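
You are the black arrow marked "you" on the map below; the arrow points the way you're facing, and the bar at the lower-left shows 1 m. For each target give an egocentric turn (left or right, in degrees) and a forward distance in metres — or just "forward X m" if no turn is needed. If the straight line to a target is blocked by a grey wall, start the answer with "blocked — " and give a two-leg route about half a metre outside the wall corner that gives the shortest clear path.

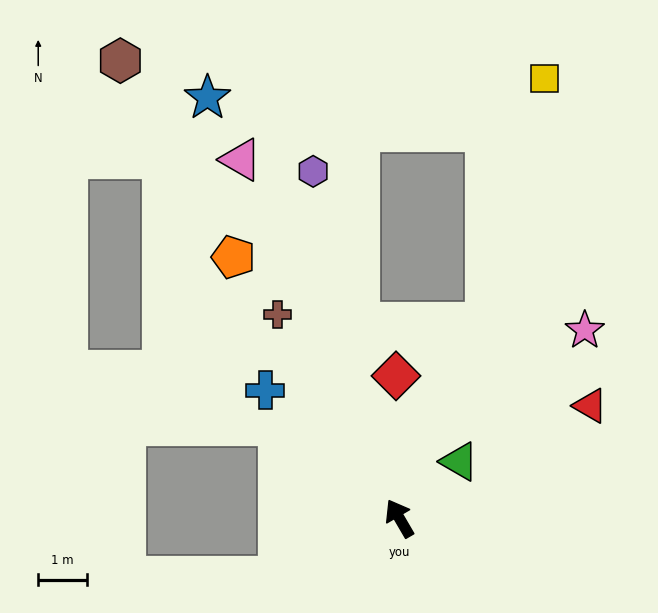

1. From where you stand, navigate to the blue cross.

turn left 16°, forward 3.8 m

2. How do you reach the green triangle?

turn right 77°, forward 1.7 m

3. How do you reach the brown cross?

forward 4.9 m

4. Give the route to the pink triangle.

turn right 6°, forward 8.1 m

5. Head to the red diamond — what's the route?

turn right 29°, forward 3.0 m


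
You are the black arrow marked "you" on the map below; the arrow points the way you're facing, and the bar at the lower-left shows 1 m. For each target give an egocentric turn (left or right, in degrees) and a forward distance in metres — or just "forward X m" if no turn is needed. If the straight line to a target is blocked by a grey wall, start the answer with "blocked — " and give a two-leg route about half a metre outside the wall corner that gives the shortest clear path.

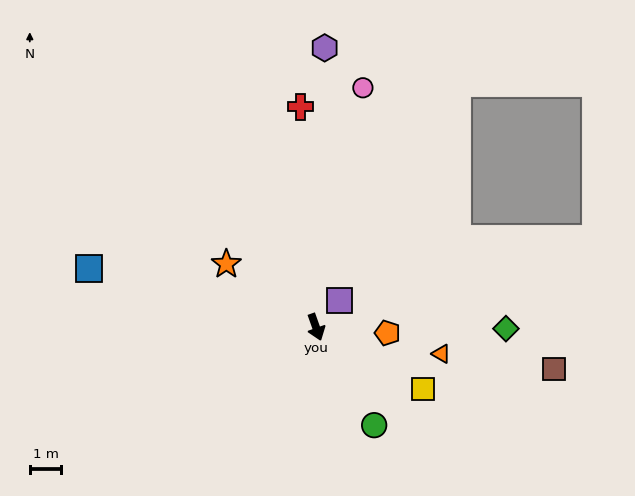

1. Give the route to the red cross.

turn left 165°, forward 7.0 m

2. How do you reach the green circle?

turn left 11°, forward 3.6 m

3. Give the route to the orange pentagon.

turn left 66°, forward 2.3 m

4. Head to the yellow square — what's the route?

turn left 40°, forward 3.9 m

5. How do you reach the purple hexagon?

turn left 159°, forward 8.8 m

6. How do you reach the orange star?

turn right 145°, forward 3.5 m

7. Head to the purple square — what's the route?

turn left 119°, forward 1.1 m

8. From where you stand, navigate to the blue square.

turn right 124°, forward 7.4 m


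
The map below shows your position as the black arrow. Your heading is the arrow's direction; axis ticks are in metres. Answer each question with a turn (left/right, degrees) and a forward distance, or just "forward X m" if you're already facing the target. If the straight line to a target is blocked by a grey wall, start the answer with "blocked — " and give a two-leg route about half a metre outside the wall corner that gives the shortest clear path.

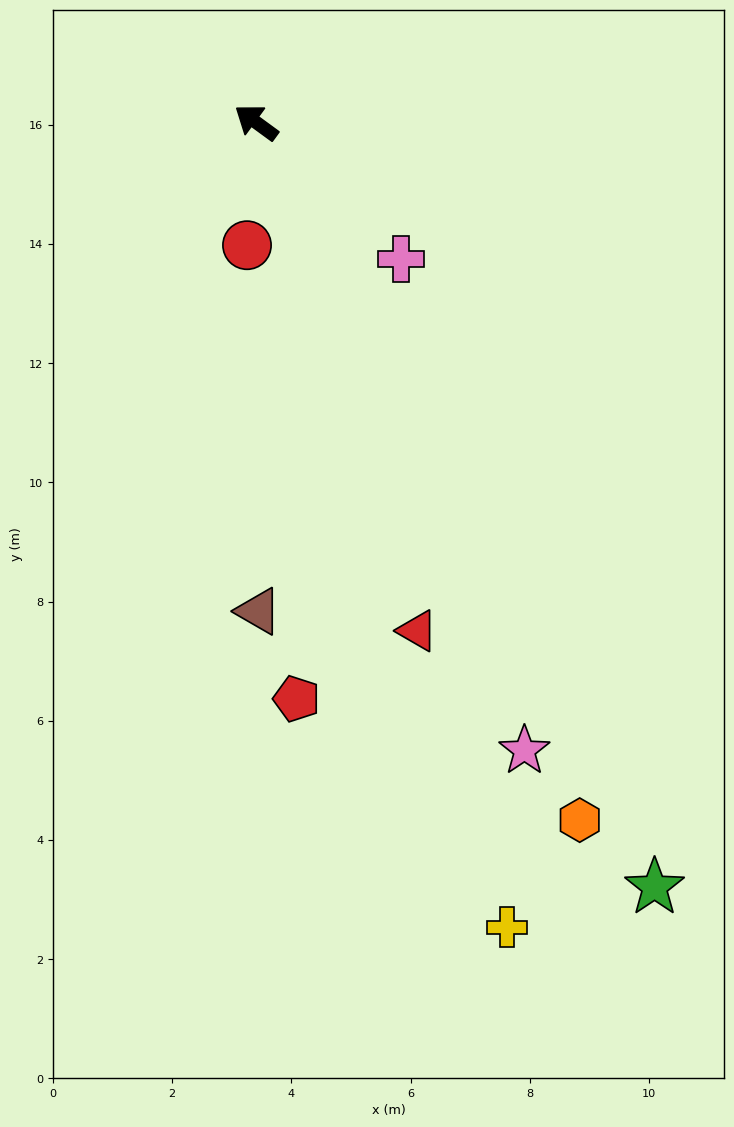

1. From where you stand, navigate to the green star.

turn left 154°, forward 14.5 m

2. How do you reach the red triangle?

turn left 144°, forward 8.9 m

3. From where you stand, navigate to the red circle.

turn left 122°, forward 2.1 m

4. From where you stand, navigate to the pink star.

turn left 149°, forward 11.5 m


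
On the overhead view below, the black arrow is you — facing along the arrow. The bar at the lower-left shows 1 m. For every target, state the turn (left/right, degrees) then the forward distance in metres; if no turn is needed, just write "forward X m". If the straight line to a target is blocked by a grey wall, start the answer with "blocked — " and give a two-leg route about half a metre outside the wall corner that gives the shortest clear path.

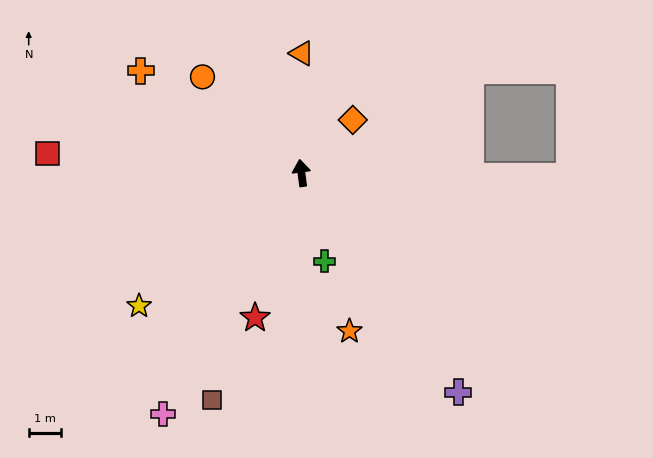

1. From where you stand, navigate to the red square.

turn left 78°, forward 7.8 m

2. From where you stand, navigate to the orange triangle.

turn right 8°, forward 3.7 m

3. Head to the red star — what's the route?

turn left 155°, forward 4.7 m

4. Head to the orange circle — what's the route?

turn left 38°, forward 4.2 m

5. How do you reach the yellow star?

turn left 122°, forward 6.4 m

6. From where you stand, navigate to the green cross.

turn right 173°, forward 2.8 m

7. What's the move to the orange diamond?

turn right 52°, forward 2.3 m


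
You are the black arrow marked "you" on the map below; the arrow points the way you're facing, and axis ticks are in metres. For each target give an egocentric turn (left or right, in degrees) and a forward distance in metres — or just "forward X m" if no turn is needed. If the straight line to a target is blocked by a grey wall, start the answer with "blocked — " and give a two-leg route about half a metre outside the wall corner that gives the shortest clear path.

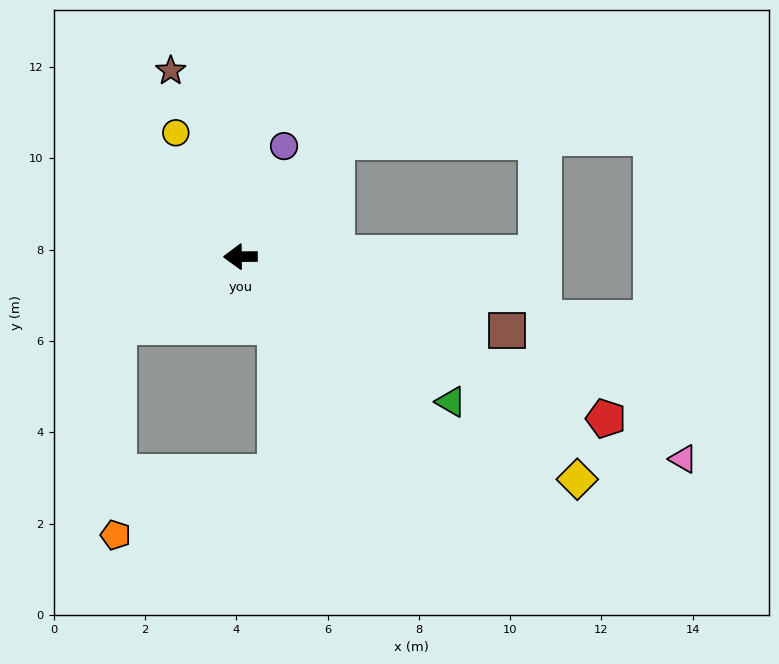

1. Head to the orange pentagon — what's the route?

blocked — turn left 29°, forward 3.1 m, then turn left 60°, forward 4.6 m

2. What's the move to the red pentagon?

turn left 156°, forward 8.8 m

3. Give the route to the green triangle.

turn left 145°, forward 5.6 m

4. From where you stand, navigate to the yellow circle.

turn right 63°, forward 3.1 m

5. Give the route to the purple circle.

turn right 112°, forward 2.6 m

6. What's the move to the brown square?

turn left 164°, forward 6.1 m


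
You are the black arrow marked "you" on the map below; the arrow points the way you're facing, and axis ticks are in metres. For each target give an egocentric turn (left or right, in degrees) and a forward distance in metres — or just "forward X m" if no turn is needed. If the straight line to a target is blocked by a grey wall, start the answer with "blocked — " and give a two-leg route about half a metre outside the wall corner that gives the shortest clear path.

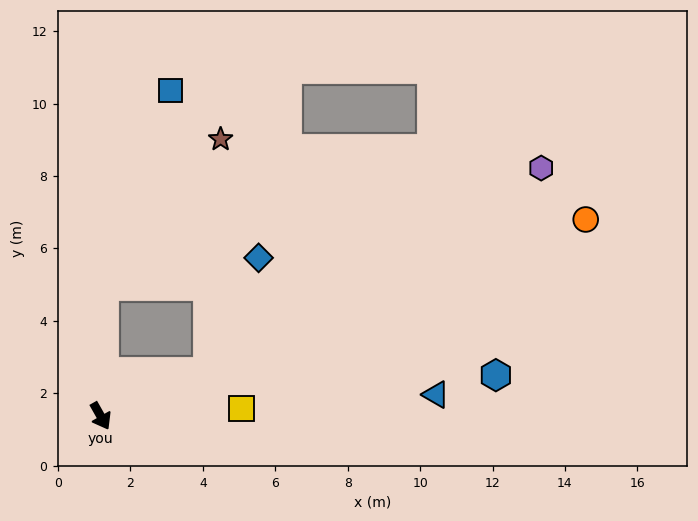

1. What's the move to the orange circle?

turn left 83°, forward 14.5 m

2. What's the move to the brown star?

blocked — turn left 149°, forward 3.6 m, then turn right 37°, forward 5.2 m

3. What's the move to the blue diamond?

blocked — turn left 83°, forward 3.2 m, then turn left 44°, forward 3.4 m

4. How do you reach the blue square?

blocked — turn left 149°, forward 3.6 m, then turn right 18°, forward 5.7 m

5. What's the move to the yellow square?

turn left 64°, forward 3.9 m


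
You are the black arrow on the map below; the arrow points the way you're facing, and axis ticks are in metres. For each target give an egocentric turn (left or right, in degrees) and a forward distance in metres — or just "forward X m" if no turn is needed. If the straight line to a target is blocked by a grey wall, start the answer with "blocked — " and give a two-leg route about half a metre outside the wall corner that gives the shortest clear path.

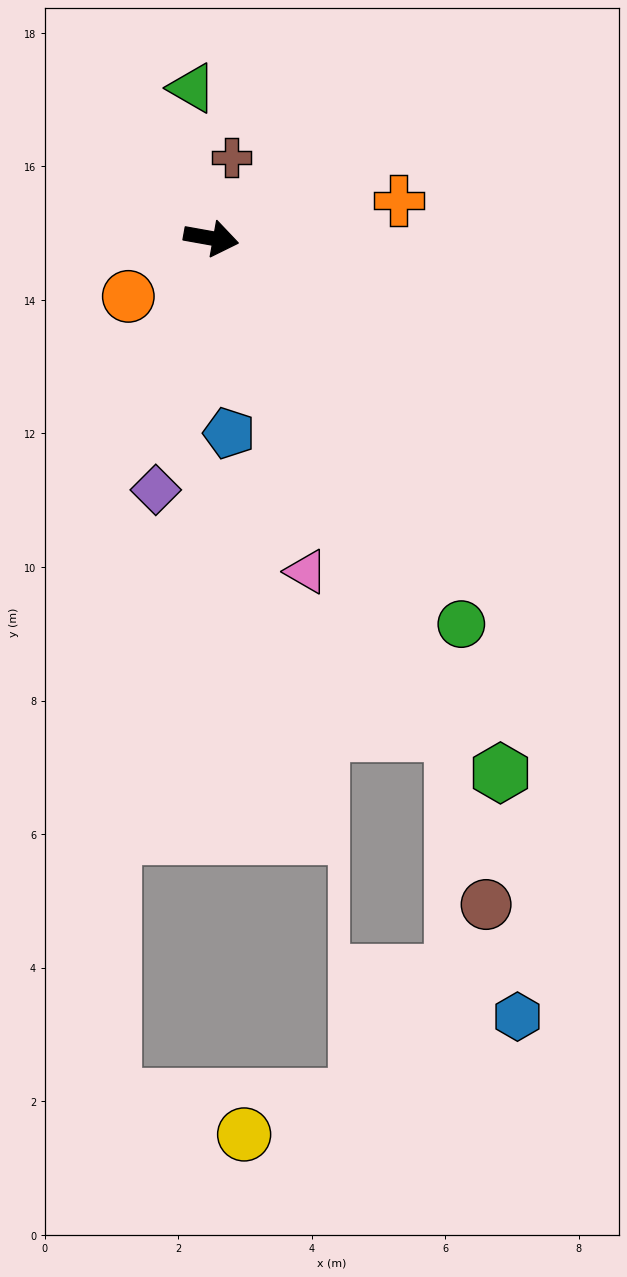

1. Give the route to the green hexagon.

turn right 51°, forward 9.1 m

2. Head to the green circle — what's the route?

turn right 47°, forward 6.9 m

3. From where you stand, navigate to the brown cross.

turn left 86°, forward 1.2 m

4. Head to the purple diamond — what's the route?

turn right 92°, forward 3.9 m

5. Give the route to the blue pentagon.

turn right 75°, forward 2.9 m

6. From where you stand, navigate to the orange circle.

turn right 135°, forward 1.5 m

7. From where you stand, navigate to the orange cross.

turn left 22°, forward 2.9 m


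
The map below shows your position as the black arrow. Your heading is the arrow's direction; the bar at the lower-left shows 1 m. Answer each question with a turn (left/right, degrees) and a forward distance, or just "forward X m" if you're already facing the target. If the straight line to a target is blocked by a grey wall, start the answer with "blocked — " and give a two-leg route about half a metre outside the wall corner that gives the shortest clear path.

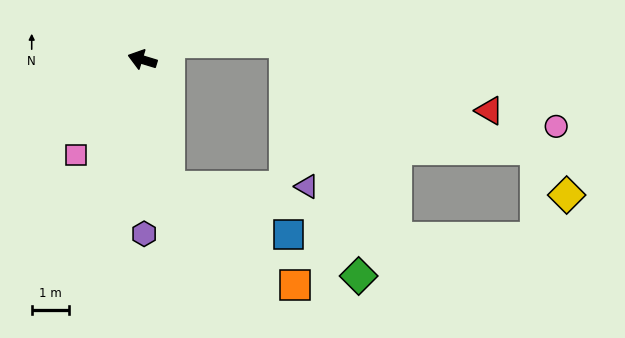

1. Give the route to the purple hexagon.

turn left 107°, forward 4.7 m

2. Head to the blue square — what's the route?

blocked — turn left 119°, forward 3.5 m, then turn left 56°, forward 3.4 m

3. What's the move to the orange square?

blocked — turn left 119°, forward 3.5 m, then turn left 40°, forward 4.3 m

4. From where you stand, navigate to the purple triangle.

blocked — turn left 119°, forward 3.5 m, then turn left 78°, forward 3.7 m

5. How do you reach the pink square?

turn left 72°, forward 3.1 m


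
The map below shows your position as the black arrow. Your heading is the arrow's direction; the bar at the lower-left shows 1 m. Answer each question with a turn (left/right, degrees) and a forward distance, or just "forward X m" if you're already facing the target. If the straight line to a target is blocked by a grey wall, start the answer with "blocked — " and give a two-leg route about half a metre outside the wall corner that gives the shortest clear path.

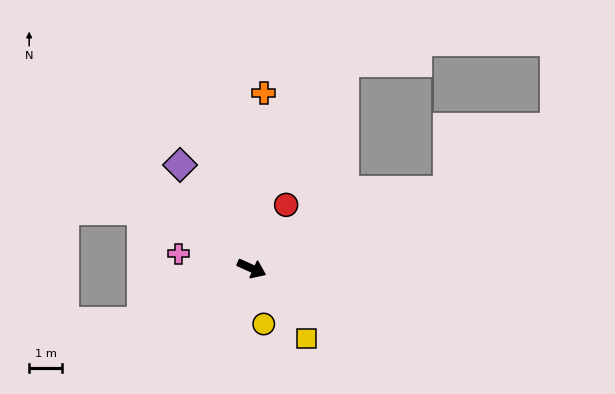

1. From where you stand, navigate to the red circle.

turn left 86°, forward 2.2 m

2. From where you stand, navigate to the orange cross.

turn left 110°, forward 5.3 m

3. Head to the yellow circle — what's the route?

turn right 54°, forward 1.7 m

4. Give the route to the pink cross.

turn right 167°, forward 2.2 m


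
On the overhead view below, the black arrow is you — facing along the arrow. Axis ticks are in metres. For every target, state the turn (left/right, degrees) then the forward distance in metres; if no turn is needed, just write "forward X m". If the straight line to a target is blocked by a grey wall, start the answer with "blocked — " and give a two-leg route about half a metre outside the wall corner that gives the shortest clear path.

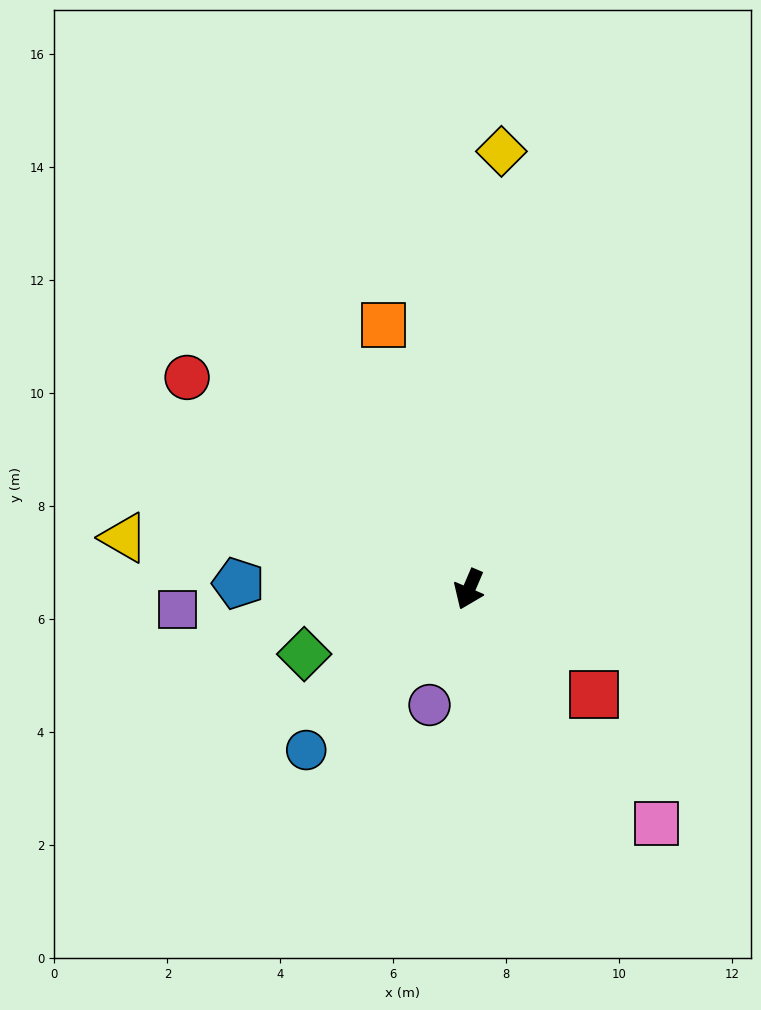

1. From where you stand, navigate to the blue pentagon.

turn right 68°, forward 4.1 m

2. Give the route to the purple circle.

turn left 4°, forward 2.2 m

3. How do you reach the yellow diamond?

turn right 161°, forward 7.8 m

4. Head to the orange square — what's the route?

turn right 139°, forward 4.9 m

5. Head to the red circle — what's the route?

turn right 104°, forward 6.2 m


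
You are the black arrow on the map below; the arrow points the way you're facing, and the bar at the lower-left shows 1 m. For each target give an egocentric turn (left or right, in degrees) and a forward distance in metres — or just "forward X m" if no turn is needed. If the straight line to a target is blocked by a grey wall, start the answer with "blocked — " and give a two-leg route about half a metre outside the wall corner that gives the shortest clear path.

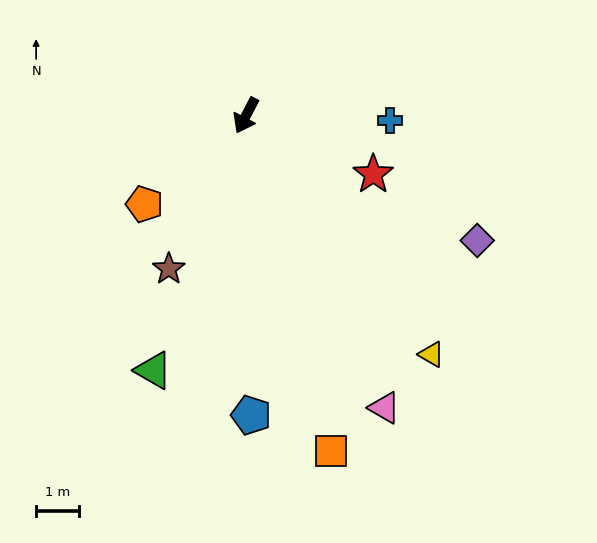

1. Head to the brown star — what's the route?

forward 4.0 m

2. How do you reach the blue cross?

turn left 116°, forward 3.4 m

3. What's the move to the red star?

turn left 93°, forward 3.3 m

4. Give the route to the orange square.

turn left 42°, forward 8.1 m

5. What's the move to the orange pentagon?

turn right 21°, forward 3.1 m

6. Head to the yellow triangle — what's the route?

turn left 66°, forward 7.0 m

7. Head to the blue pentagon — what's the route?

turn left 29°, forward 7.0 m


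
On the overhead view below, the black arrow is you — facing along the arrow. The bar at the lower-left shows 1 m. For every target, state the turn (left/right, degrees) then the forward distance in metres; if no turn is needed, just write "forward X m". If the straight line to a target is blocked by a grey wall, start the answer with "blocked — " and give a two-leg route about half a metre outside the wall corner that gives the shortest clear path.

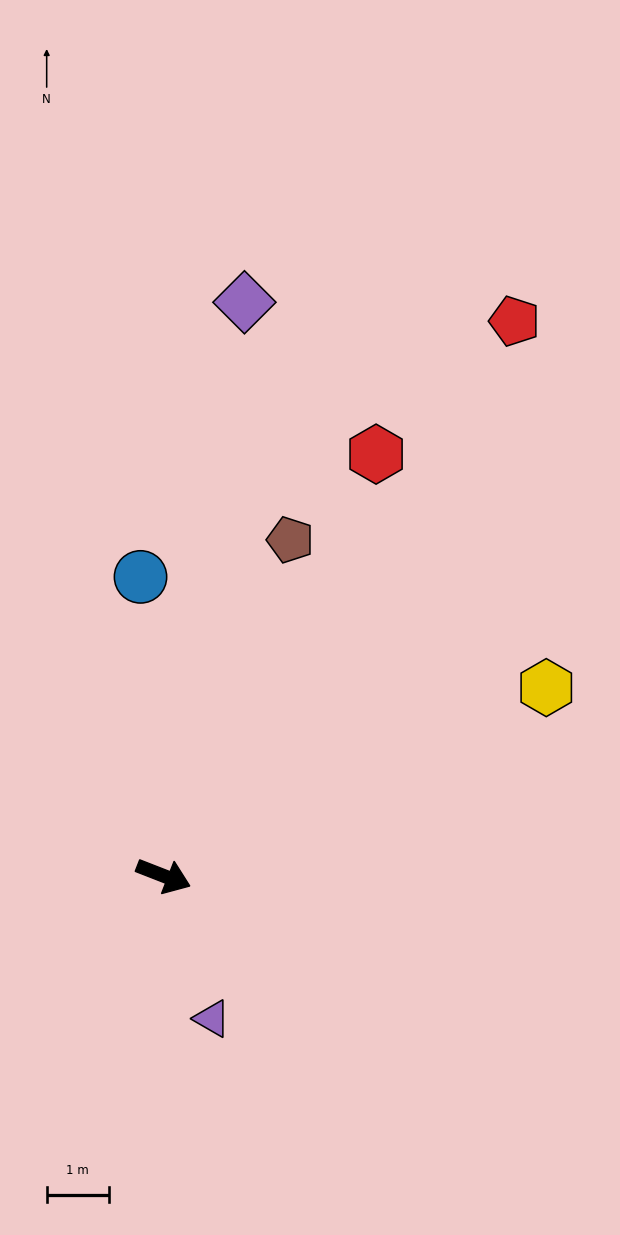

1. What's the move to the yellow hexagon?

turn left 48°, forward 6.9 m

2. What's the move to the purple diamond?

turn left 103°, forward 9.3 m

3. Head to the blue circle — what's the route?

turn left 116°, forward 4.8 m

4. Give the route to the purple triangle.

turn right 50°, forward 2.4 m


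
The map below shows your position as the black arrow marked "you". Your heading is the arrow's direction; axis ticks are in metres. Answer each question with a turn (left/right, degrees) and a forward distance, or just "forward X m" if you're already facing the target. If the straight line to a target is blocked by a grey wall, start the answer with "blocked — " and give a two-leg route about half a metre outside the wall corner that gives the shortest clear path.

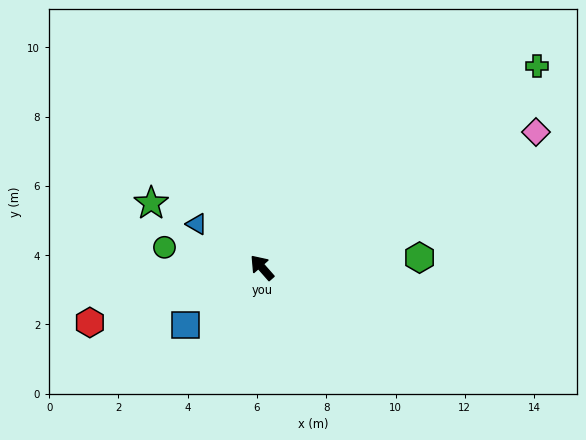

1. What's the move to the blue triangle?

turn left 15°, forward 2.3 m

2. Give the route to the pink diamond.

turn right 105°, forward 8.8 m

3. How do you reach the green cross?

turn right 95°, forward 9.8 m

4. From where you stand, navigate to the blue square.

turn left 86°, forward 2.8 m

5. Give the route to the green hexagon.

turn right 128°, forward 4.6 m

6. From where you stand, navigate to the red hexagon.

turn left 66°, forward 5.2 m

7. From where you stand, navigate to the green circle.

turn left 37°, forward 2.9 m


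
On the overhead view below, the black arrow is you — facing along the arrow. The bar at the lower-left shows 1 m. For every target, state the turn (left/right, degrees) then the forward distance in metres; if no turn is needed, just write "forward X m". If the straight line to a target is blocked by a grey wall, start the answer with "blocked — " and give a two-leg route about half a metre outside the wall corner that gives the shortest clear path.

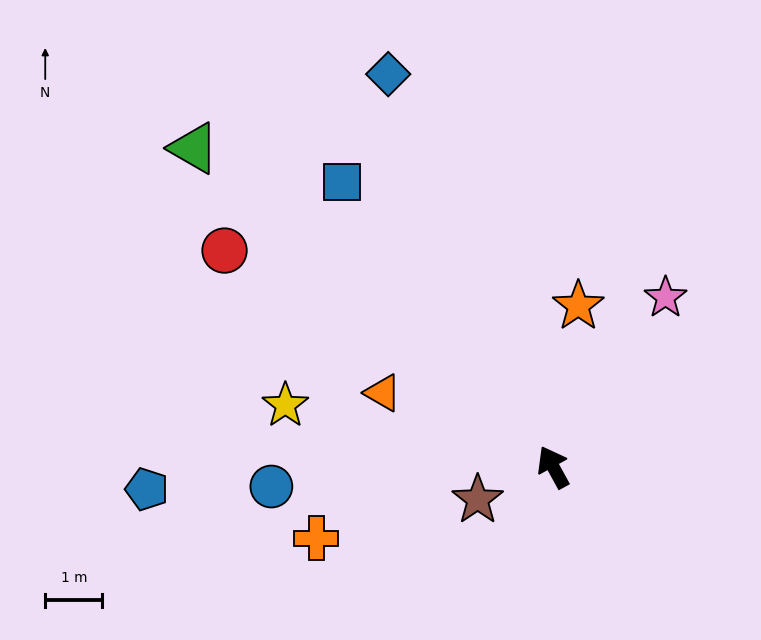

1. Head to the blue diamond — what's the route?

turn right 6°, forward 7.5 m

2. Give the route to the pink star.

turn right 62°, forward 3.6 m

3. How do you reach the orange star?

turn right 38°, forward 2.9 m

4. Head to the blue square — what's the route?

turn left 8°, forward 6.2 m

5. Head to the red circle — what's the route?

turn left 28°, forward 6.9 m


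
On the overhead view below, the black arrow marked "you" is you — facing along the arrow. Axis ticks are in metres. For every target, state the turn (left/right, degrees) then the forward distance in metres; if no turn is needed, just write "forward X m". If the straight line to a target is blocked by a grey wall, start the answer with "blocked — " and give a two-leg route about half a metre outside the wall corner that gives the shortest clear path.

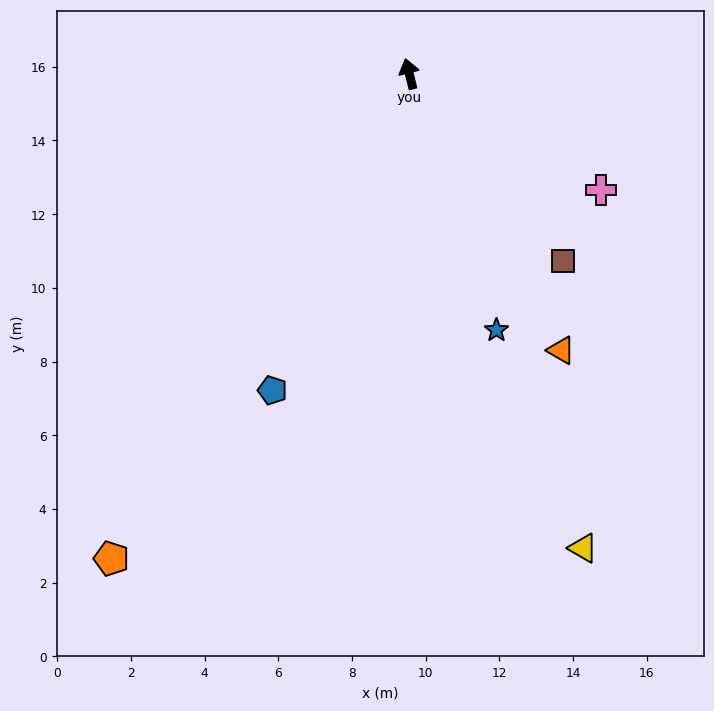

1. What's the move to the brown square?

turn right 155°, forward 6.6 m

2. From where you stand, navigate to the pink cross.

turn right 135°, forward 6.1 m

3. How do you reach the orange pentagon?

turn left 134°, forward 15.4 m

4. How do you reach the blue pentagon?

turn left 142°, forward 9.4 m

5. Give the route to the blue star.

turn right 175°, forward 7.3 m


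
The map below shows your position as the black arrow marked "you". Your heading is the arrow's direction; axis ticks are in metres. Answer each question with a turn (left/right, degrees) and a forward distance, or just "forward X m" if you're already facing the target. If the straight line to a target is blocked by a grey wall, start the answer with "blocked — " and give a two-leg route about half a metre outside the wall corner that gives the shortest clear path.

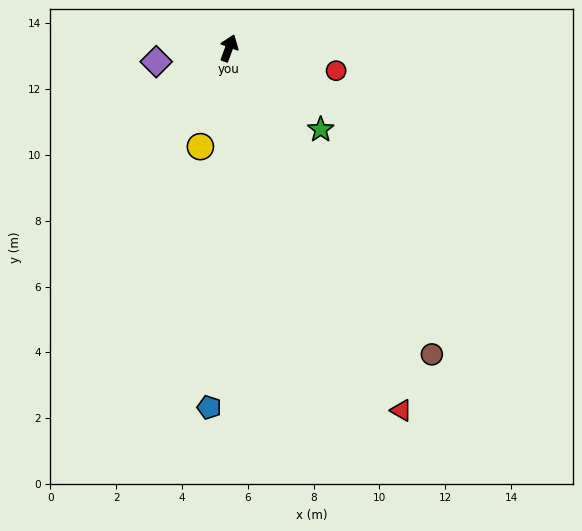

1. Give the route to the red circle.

turn right 82°, forward 3.3 m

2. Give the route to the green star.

turn right 111°, forward 3.7 m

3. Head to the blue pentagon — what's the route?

turn right 163°, forward 10.9 m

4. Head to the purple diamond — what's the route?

turn left 121°, forward 2.2 m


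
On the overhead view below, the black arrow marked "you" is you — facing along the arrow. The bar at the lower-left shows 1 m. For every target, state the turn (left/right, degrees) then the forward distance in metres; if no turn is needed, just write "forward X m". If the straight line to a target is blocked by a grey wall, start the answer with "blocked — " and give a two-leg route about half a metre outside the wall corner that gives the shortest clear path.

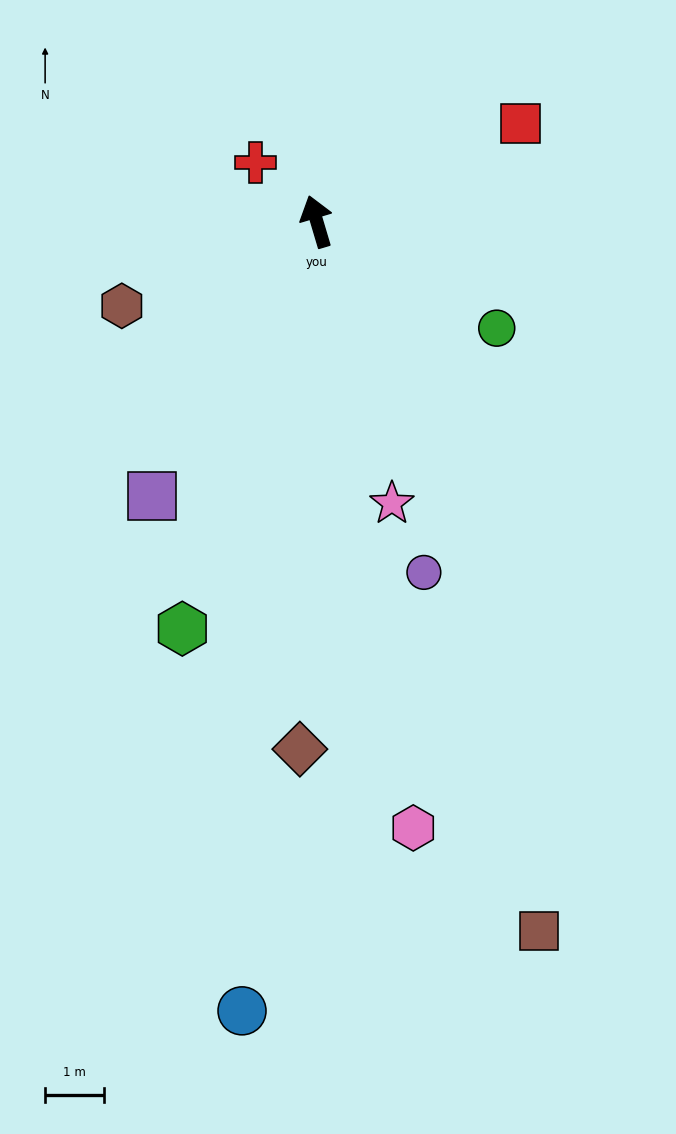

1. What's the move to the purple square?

turn left 132°, forward 5.4 m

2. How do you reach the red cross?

turn left 30°, forward 1.4 m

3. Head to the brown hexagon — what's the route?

turn left 97°, forward 3.6 m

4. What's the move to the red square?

turn right 81°, forward 3.8 m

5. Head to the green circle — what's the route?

turn right 137°, forward 3.5 m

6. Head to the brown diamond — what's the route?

turn left 162°, forward 8.9 m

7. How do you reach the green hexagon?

turn left 145°, forward 7.2 m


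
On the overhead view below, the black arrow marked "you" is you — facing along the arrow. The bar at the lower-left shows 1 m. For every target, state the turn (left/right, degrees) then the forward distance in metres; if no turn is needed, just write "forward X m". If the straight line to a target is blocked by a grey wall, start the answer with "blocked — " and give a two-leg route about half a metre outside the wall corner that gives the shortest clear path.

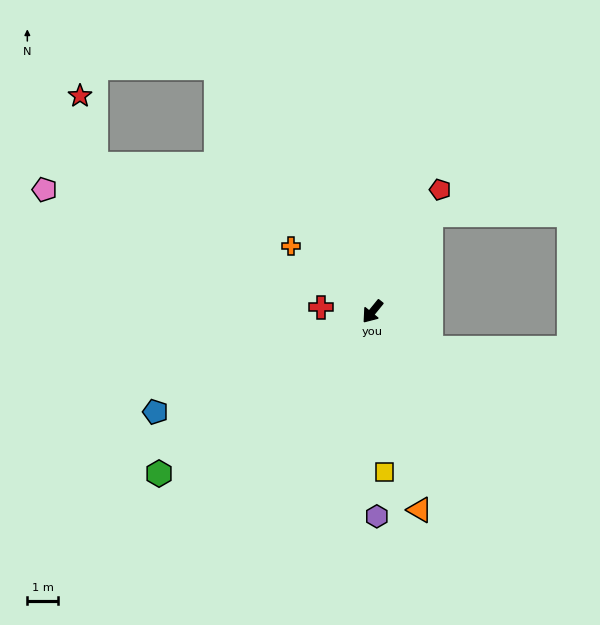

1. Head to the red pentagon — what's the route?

turn right 170°, forward 4.6 m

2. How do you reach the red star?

blocked — turn right 79°, forward 10.3 m, then turn right 50°, forward 2.3 m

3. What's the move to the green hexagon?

turn right 14°, forward 8.8 m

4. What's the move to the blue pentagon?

turn right 26°, forward 7.9 m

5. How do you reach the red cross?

turn right 56°, forward 1.7 m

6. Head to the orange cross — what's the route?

turn right 90°, forward 3.4 m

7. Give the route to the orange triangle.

turn left 53°, forward 6.7 m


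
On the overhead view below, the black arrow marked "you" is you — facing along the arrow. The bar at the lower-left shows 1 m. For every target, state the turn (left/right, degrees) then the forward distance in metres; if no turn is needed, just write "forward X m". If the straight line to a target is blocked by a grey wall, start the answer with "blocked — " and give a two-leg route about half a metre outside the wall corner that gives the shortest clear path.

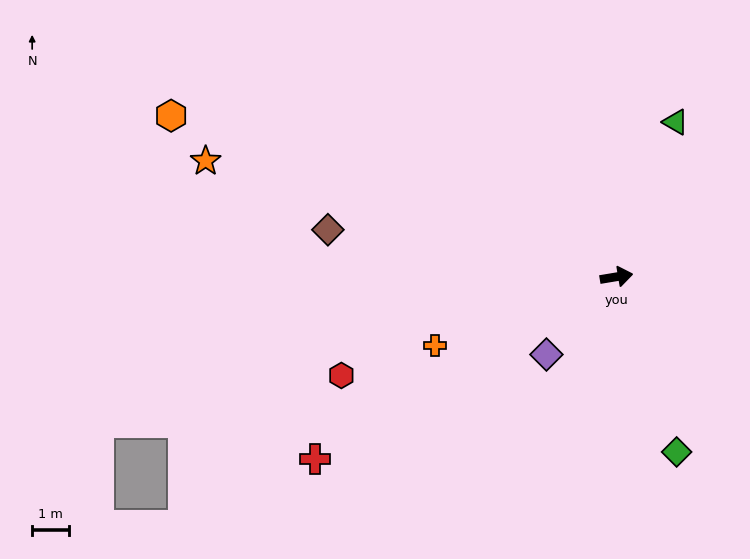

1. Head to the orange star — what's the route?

turn left 155°, forward 11.7 m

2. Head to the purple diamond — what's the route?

turn right 141°, forward 2.9 m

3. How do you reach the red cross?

turn right 158°, forward 9.7 m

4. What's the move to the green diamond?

turn right 80°, forward 5.1 m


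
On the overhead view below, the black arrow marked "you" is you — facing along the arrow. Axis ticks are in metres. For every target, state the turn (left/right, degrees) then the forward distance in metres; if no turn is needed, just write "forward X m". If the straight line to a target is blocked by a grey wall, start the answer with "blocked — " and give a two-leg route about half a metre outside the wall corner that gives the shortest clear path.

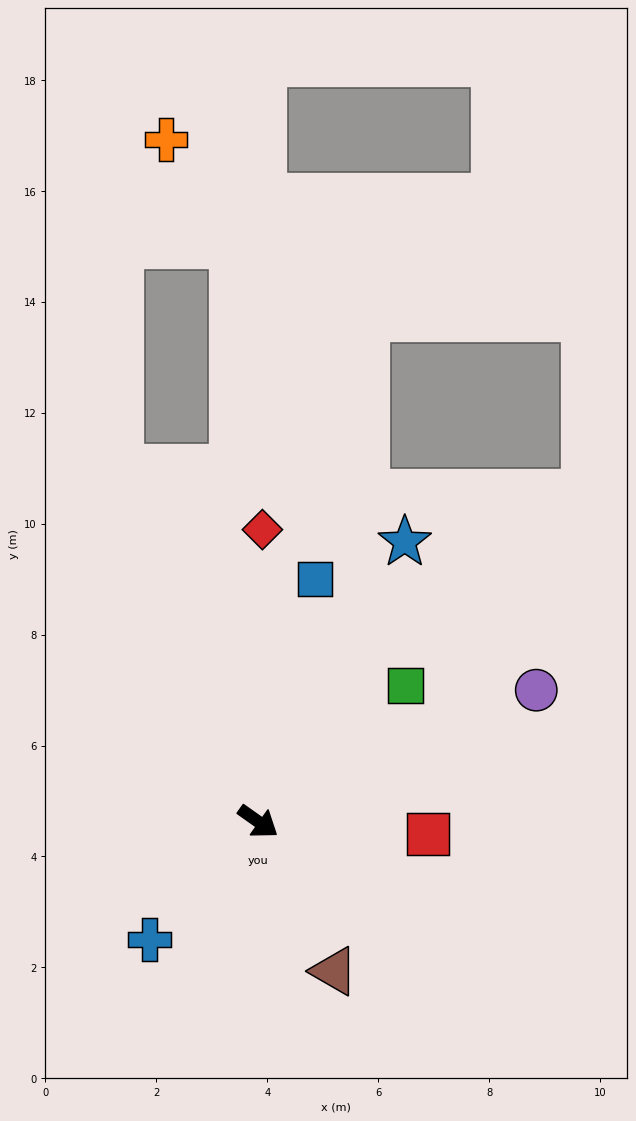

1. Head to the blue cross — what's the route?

turn right 97°, forward 2.9 m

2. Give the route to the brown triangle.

turn right 28°, forward 3.0 m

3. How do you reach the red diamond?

turn left 124°, forward 5.3 m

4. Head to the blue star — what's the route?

turn left 98°, forward 5.7 m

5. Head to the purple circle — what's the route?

turn left 61°, forward 5.5 m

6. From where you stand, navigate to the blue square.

turn left 112°, forward 4.5 m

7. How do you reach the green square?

turn left 78°, forward 3.6 m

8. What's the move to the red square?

turn left 31°, forward 3.1 m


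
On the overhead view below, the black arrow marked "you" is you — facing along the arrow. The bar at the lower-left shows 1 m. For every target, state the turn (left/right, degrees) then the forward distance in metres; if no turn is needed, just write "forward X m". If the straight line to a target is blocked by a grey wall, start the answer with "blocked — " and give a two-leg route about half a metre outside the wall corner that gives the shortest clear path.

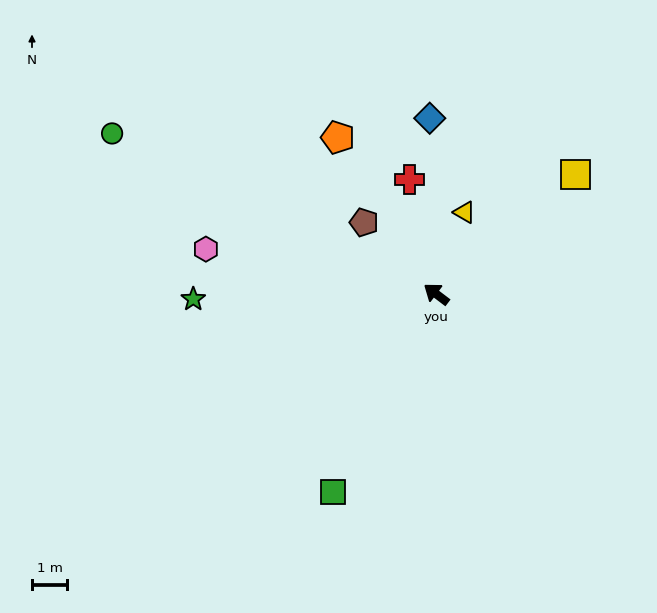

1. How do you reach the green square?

turn left 100°, forward 6.3 m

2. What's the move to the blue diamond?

turn right 51°, forward 5.0 m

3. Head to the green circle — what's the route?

turn left 11°, forward 10.2 m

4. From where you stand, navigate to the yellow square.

turn right 102°, forward 5.2 m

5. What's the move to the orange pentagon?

turn right 21°, forward 5.2 m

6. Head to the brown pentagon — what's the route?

turn right 8°, forward 2.9 m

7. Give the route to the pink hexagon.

turn left 26°, forward 6.6 m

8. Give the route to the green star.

turn left 38°, forward 6.9 m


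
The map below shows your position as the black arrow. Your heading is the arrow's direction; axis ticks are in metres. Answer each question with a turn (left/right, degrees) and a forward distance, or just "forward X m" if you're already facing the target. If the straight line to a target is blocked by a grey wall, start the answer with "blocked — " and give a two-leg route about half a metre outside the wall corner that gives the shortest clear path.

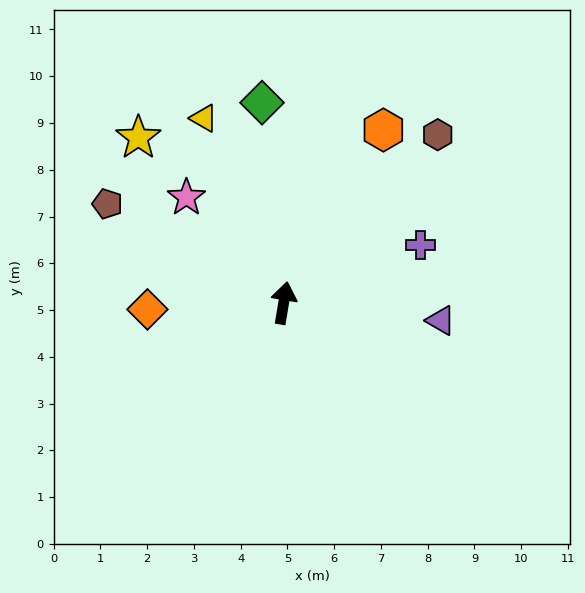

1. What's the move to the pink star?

turn left 52°, forward 3.1 m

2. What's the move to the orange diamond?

turn left 102°, forward 2.9 m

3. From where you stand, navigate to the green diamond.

turn left 16°, forward 4.3 m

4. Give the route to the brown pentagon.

turn left 70°, forward 4.3 m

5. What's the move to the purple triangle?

turn right 87°, forward 3.4 m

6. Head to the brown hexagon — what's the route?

turn right 33°, forward 4.9 m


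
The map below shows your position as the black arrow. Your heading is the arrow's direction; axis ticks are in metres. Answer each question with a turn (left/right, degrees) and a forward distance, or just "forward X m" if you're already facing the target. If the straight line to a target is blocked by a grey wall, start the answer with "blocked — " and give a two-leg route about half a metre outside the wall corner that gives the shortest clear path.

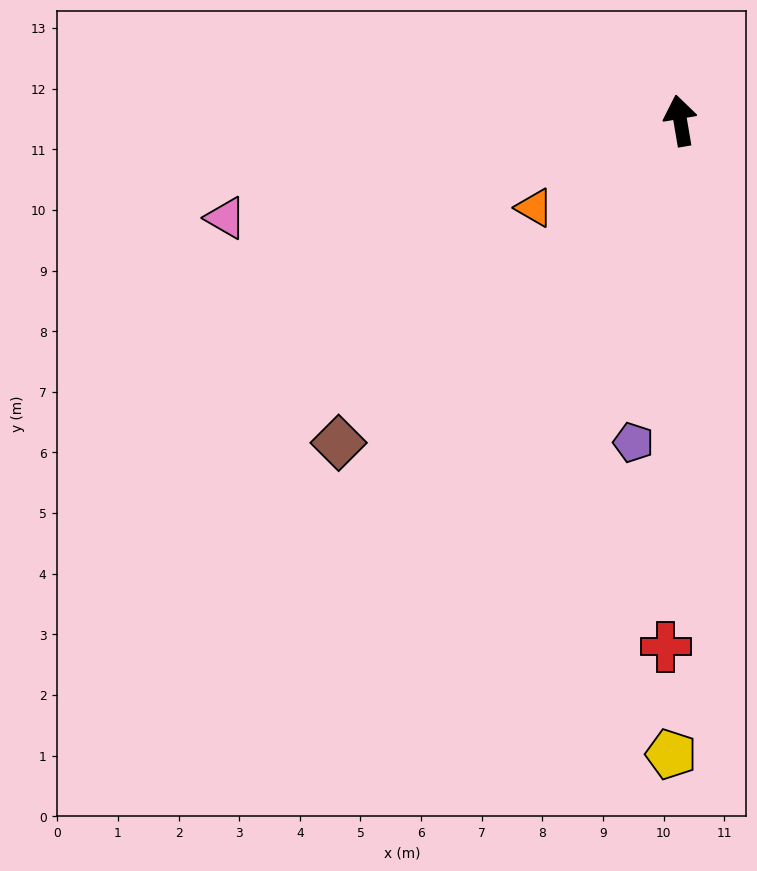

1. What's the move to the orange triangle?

turn left 111°, forward 2.8 m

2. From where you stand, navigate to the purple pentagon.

turn left 162°, forward 5.4 m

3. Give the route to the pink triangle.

turn left 92°, forward 7.7 m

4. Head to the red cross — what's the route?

turn left 169°, forward 8.7 m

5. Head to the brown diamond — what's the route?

turn left 124°, forward 7.7 m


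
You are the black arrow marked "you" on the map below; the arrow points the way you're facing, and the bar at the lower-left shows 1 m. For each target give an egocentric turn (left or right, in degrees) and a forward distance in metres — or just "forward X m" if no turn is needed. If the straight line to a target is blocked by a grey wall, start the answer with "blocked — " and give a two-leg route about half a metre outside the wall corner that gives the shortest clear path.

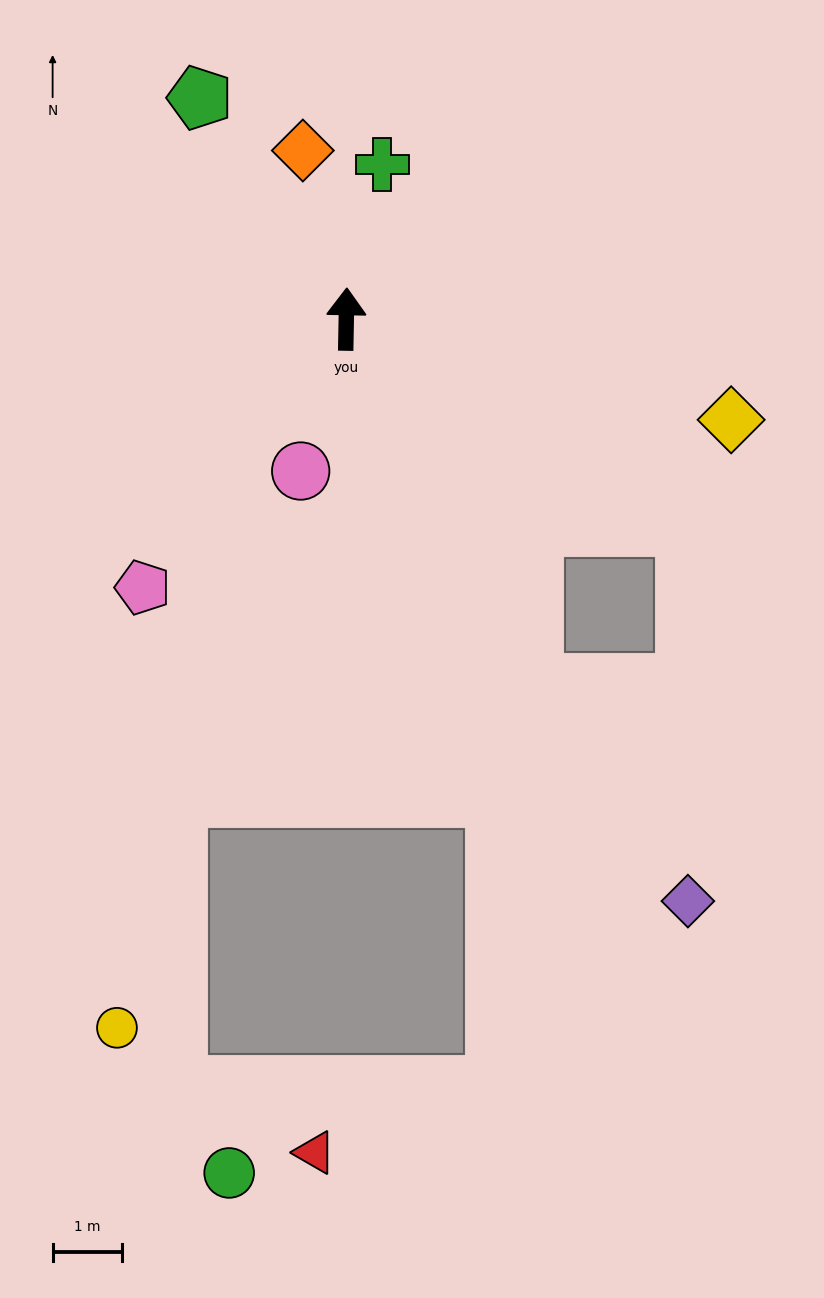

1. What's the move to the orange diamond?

turn left 16°, forward 2.5 m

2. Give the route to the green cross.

turn right 12°, forward 2.3 m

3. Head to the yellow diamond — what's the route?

turn right 104°, forward 5.7 m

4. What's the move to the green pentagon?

turn left 35°, forward 3.8 m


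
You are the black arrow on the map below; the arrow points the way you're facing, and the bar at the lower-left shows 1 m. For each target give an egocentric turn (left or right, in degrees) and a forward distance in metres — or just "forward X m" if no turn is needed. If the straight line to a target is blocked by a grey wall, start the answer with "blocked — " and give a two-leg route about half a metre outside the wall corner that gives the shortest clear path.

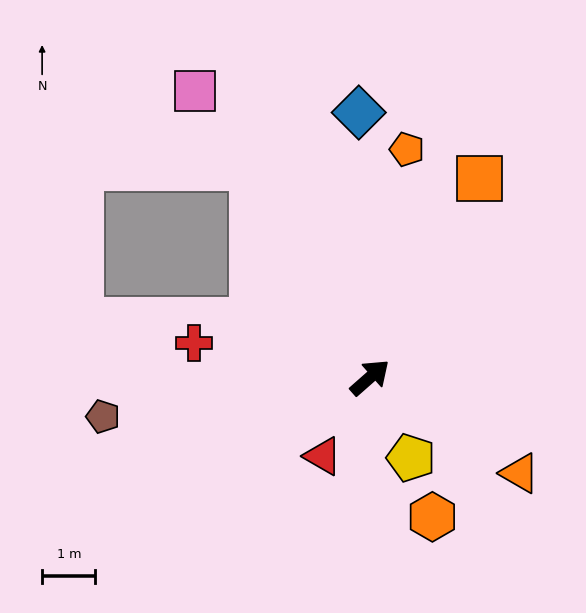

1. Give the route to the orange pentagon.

turn left 39°, forward 4.3 m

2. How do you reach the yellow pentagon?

turn right 104°, forward 1.7 m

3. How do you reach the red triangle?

turn right 162°, forward 1.7 m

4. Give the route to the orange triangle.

turn right 74°, forward 3.3 m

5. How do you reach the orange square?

turn left 20°, forward 4.3 m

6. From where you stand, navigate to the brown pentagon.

turn left 147°, forward 5.1 m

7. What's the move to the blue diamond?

turn left 51°, forward 5.0 m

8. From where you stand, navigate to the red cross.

turn left 128°, forward 3.4 m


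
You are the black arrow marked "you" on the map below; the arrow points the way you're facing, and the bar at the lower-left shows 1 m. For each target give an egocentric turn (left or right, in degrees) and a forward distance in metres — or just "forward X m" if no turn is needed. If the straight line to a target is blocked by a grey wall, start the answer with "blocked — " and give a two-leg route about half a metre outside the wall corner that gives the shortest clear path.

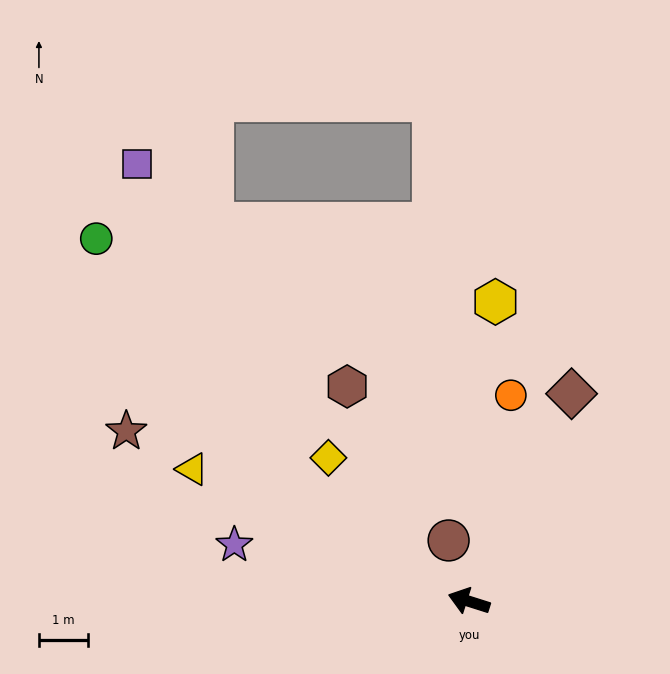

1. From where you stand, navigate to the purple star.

turn left 4°, forward 4.9 m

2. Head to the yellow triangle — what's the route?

turn right 8°, forward 6.2 m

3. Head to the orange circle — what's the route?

turn right 84°, forward 4.3 m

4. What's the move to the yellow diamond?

turn right 28°, forward 4.1 m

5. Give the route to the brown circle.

turn right 54°, forward 1.3 m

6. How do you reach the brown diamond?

turn right 99°, forward 4.7 m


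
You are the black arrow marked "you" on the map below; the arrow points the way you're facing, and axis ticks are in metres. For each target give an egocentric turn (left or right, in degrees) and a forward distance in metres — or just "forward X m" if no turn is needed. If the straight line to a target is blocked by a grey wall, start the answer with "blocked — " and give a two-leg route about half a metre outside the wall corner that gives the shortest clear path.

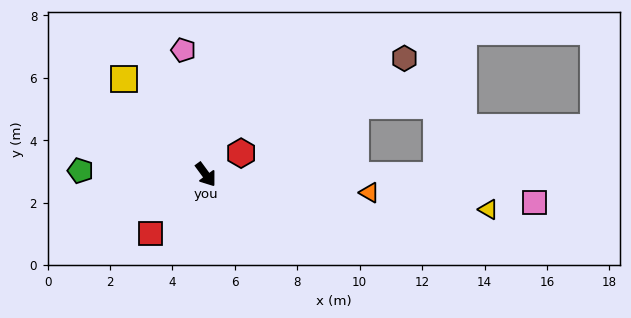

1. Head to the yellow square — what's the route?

turn right 175°, forward 4.0 m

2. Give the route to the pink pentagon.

turn left 154°, forward 4.1 m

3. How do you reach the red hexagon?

turn left 85°, forward 1.3 m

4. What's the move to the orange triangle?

turn left 47°, forward 5.3 m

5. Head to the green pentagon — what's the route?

turn right 128°, forward 4.0 m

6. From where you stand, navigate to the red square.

turn right 79°, forward 2.6 m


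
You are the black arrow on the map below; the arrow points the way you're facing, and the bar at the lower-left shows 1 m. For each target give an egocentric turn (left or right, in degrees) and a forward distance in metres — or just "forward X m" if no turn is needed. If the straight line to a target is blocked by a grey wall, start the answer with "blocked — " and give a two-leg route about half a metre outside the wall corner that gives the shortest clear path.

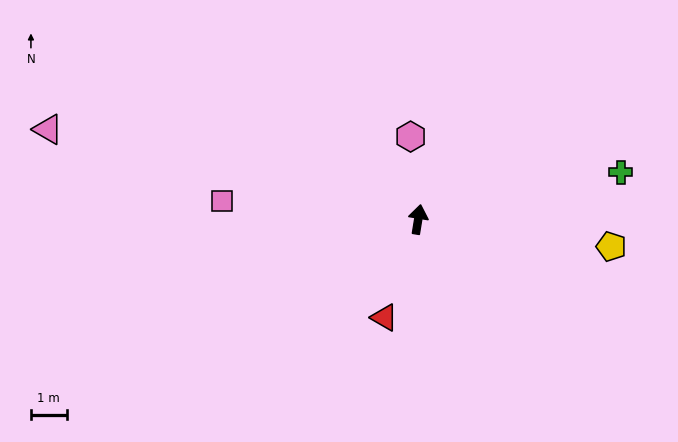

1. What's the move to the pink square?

turn left 94°, forward 5.5 m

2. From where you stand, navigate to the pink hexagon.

turn left 14°, forward 2.3 m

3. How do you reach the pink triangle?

turn left 86°, forward 10.6 m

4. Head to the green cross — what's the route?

turn right 68°, forward 5.8 m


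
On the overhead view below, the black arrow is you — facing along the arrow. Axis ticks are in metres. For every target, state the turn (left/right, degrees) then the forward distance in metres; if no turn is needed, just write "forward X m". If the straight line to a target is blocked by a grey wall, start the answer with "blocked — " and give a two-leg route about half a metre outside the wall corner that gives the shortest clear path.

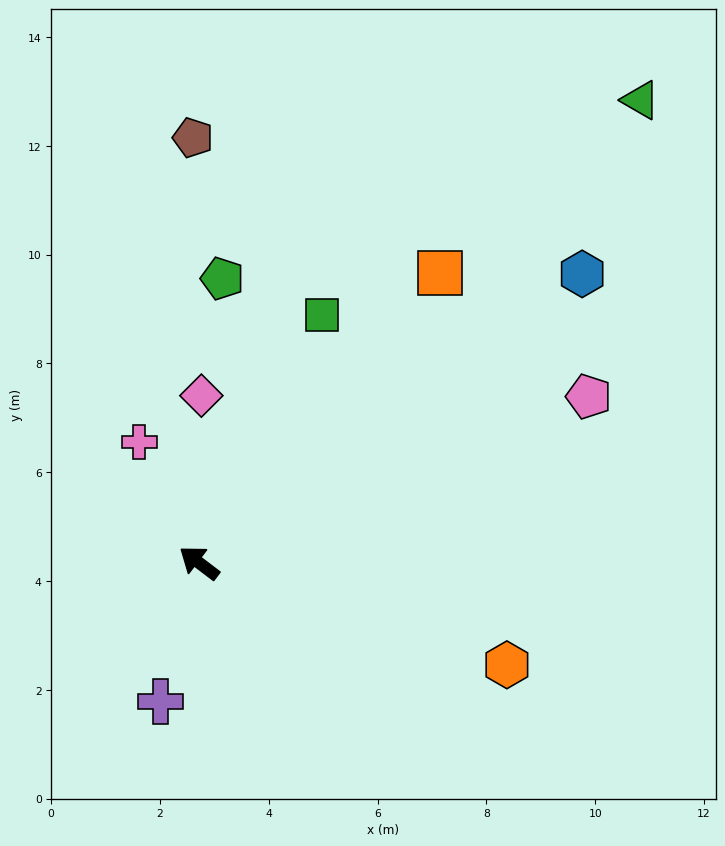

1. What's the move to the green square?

turn right 79°, forward 5.1 m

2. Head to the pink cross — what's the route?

turn right 26°, forward 2.5 m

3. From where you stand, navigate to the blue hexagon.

turn right 106°, forward 8.8 m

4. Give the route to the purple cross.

turn left 112°, forward 2.6 m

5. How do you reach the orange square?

turn right 93°, forward 6.9 m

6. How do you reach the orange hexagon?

turn right 161°, forward 6.0 m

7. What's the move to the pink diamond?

turn right 54°, forward 3.1 m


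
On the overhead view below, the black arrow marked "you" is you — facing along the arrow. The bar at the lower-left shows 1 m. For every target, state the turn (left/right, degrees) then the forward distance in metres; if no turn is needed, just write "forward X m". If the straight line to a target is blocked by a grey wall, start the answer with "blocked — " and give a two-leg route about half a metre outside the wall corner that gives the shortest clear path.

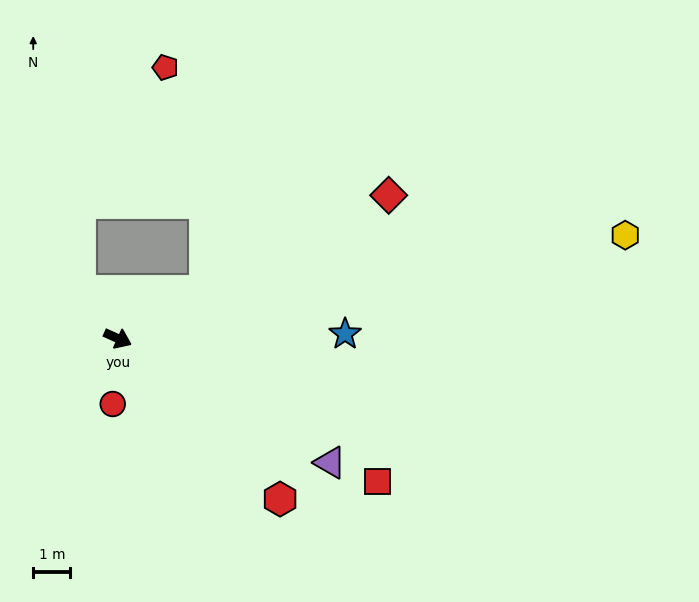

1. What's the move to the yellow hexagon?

turn left 36°, forward 14.0 m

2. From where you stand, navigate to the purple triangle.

turn right 6°, forward 6.6 m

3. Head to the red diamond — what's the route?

turn left 52°, forward 8.3 m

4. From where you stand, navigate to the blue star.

turn left 25°, forward 6.1 m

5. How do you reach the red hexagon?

turn right 20°, forward 6.2 m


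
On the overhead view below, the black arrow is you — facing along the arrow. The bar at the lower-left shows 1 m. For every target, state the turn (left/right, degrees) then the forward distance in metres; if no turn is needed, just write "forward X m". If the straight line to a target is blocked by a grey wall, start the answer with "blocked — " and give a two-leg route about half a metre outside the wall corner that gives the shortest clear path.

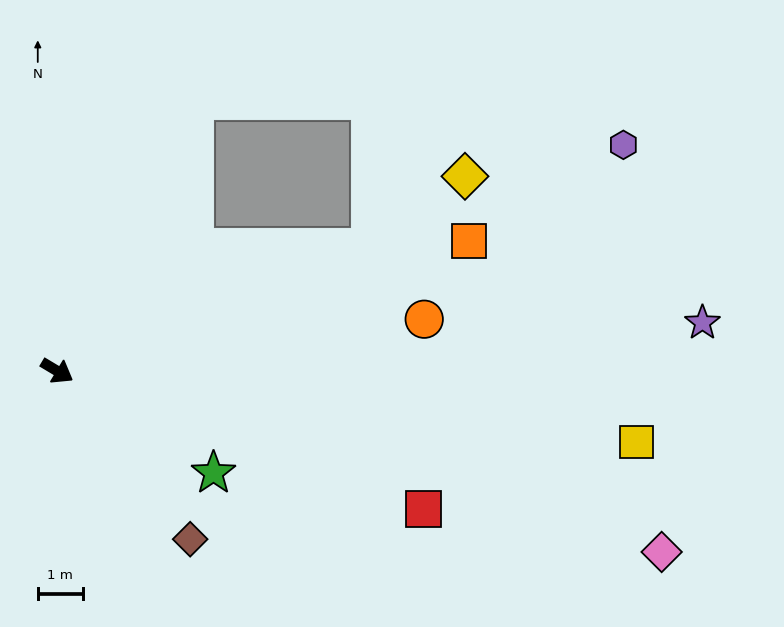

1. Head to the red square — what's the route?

turn left 10°, forward 8.7 m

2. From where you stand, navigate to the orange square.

turn left 48°, forward 9.6 m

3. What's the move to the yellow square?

turn left 24°, forward 12.9 m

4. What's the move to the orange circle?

turn left 39°, forward 8.2 m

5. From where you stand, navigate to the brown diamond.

turn right 21°, forward 4.7 m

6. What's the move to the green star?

turn right 2°, forward 4.1 m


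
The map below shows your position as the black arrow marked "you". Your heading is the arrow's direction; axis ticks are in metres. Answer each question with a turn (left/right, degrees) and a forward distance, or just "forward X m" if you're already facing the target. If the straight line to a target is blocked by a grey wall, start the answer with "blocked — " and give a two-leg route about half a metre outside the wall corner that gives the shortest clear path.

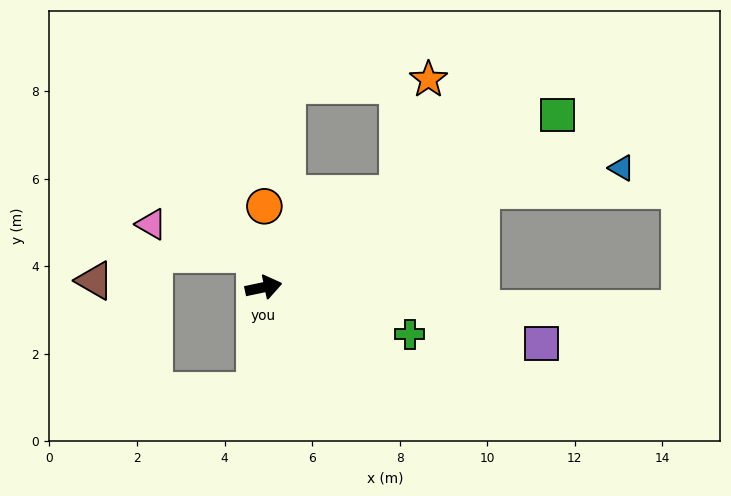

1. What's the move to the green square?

turn left 18°, forward 7.8 m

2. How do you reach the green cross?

turn right 30°, forward 3.5 m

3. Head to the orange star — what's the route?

blocked — turn left 23°, forward 3.7 m, then turn left 40°, forward 2.7 m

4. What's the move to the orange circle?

turn left 78°, forward 1.9 m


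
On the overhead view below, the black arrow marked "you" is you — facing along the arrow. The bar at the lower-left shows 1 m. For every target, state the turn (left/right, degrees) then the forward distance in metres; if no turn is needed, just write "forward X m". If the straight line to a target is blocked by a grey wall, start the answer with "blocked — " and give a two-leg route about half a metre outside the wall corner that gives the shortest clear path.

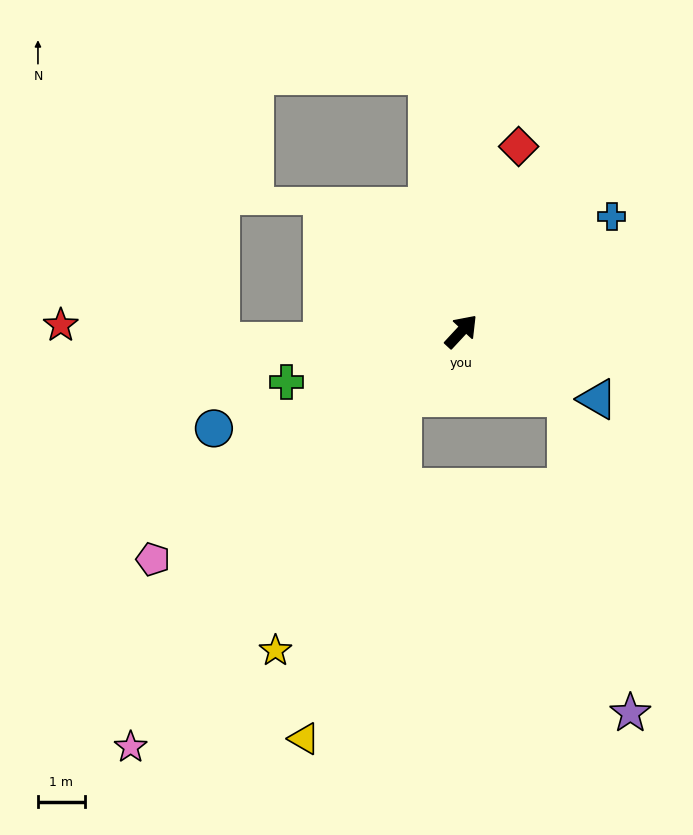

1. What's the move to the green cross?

turn left 149°, forward 3.9 m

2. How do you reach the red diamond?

turn left 26°, forward 4.2 m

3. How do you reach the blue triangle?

turn right 74°, forward 3.3 m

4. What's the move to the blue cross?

turn right 10°, forward 4.1 m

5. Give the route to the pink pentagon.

turn left 169°, forward 8.2 m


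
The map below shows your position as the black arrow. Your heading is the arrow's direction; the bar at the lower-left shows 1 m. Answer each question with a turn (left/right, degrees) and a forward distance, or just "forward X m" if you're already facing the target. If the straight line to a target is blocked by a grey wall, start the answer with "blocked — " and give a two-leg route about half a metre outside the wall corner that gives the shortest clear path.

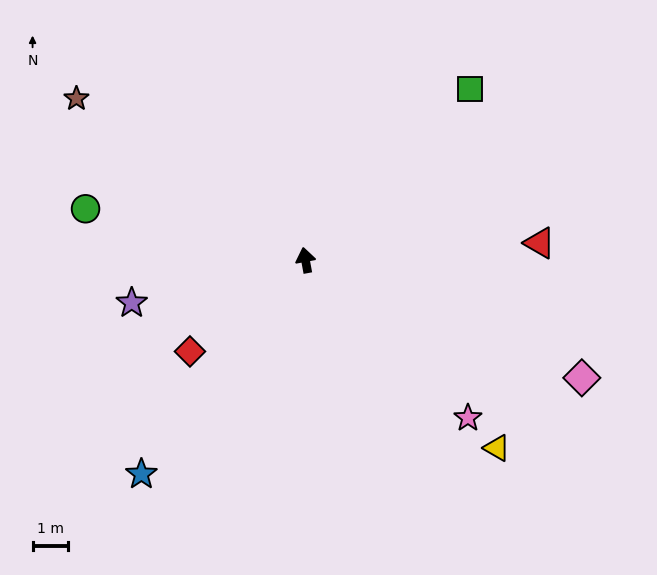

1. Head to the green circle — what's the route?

turn left 66°, forward 6.3 m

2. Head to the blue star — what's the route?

turn left 132°, forward 7.6 m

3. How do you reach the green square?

turn right 54°, forward 6.6 m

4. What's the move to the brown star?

turn left 44°, forward 7.9 m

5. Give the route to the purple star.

turn left 93°, forward 5.0 m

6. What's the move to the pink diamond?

turn right 124°, forward 8.4 m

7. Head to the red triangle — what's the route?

turn right 96°, forward 6.6 m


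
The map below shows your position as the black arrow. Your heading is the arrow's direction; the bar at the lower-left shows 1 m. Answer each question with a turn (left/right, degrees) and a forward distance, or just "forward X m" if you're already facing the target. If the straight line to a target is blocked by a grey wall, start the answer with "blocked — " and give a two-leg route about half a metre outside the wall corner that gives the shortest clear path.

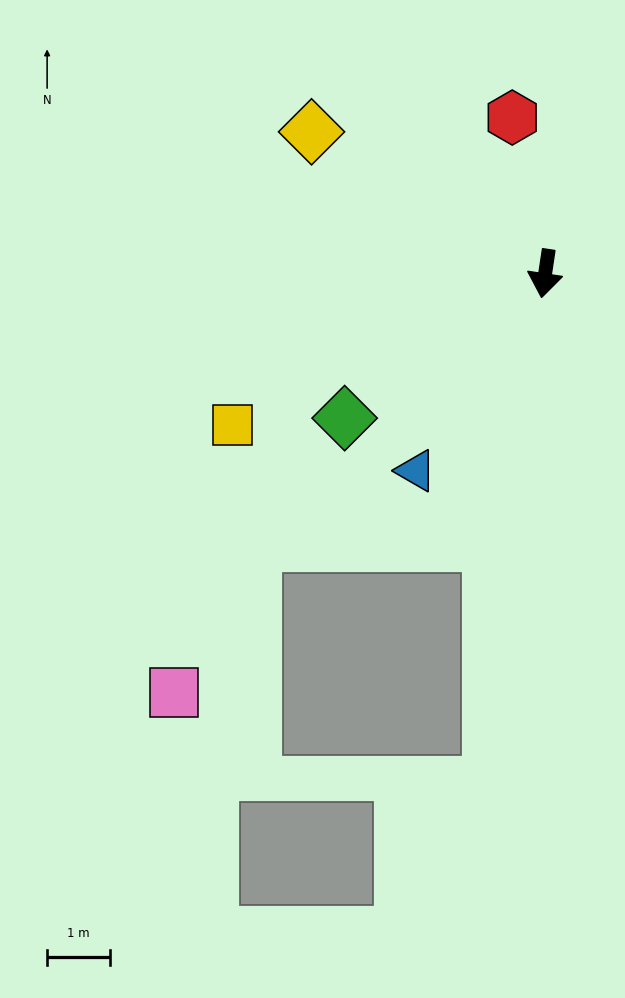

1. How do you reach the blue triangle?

turn right 25°, forward 3.7 m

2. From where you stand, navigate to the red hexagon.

turn right 160°, forward 2.5 m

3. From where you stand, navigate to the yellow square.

turn right 56°, forward 5.5 m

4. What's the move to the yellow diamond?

turn right 113°, forward 4.3 m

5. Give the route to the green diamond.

turn right 46°, forward 3.9 m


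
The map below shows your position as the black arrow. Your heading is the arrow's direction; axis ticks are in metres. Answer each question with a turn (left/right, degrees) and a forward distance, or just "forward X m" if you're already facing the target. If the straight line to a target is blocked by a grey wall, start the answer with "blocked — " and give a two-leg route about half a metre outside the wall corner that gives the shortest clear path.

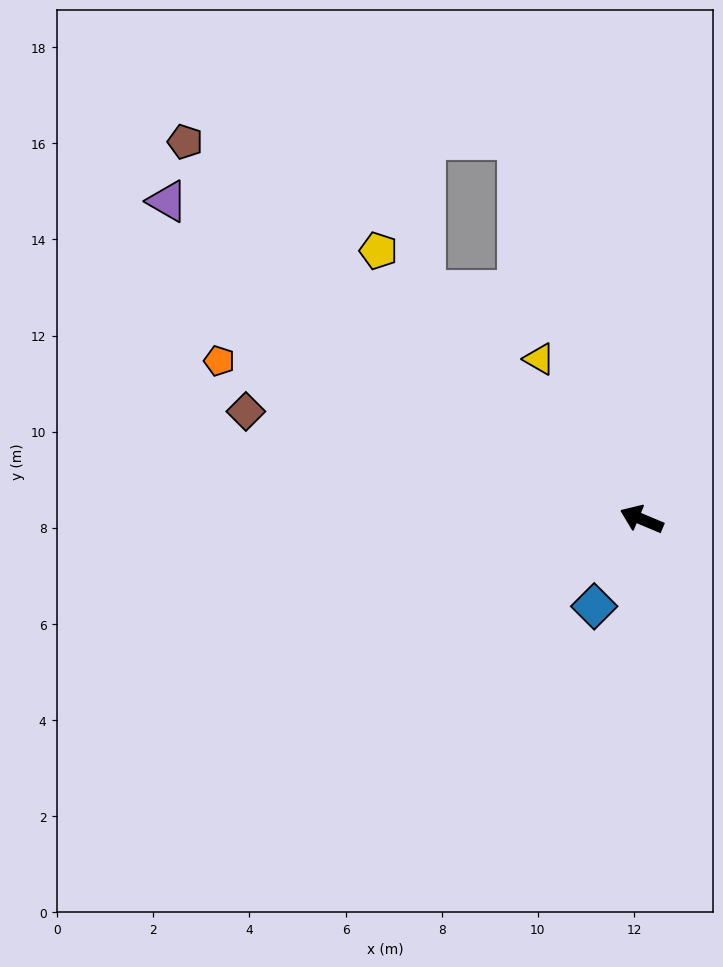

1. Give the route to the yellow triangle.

turn right 35°, forward 4.0 m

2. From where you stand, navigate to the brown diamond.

turn left 7°, forward 8.5 m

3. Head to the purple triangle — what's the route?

turn right 11°, forward 11.9 m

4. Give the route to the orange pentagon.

turn left 2°, forward 9.4 m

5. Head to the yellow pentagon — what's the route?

turn right 23°, forward 7.8 m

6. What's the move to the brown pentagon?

turn right 17°, forward 12.3 m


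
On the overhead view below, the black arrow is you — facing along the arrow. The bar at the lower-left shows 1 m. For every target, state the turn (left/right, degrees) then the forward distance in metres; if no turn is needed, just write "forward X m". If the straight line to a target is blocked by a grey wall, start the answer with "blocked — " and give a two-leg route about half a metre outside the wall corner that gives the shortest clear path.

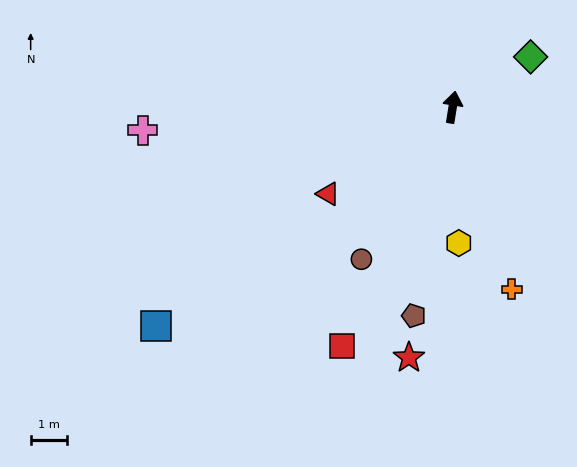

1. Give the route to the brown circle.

turn left 158°, forward 4.9 m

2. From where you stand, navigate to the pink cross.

turn left 103°, forward 8.7 m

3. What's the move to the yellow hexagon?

turn right 168°, forward 3.8 m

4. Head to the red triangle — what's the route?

turn left 134°, forward 4.2 m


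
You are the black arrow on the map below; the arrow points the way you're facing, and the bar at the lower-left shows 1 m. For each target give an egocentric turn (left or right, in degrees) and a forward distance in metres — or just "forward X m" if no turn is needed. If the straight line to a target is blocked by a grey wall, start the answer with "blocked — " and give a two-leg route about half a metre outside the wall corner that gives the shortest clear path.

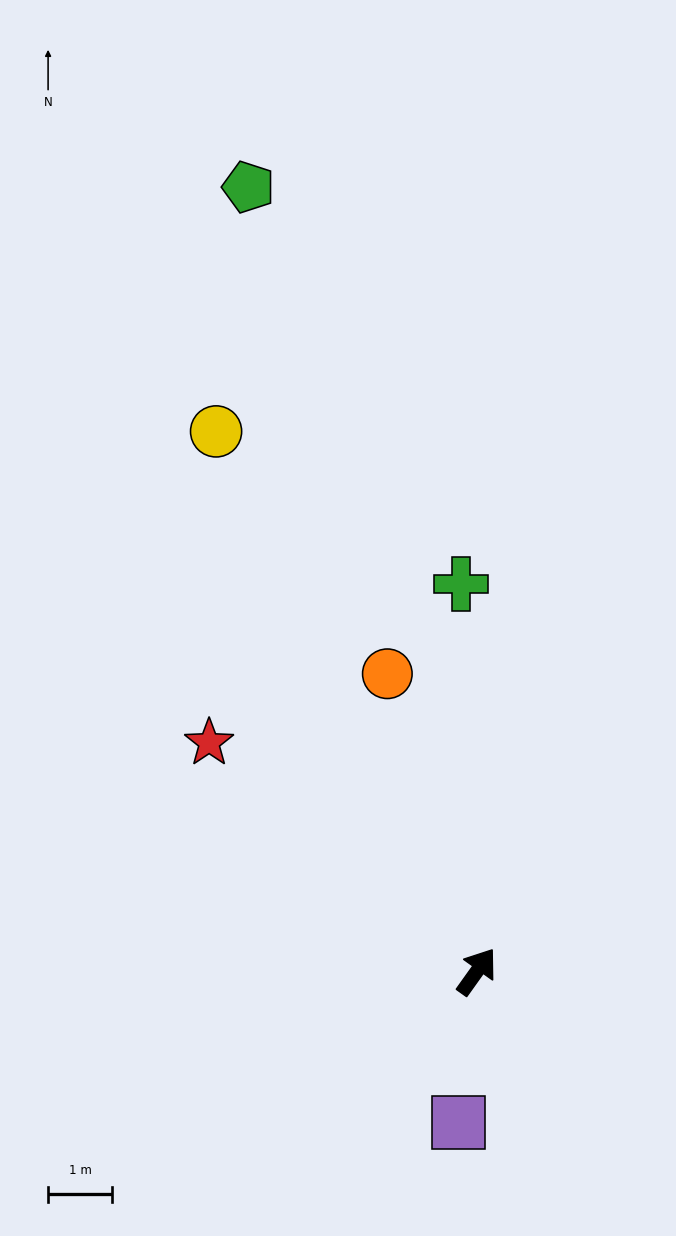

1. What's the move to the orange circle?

turn left 52°, forward 4.8 m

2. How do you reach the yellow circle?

turn left 61°, forward 9.3 m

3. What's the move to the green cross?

turn left 38°, forward 6.0 m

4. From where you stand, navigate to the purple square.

turn right 151°, forward 2.4 m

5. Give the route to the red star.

turn left 85°, forward 5.5 m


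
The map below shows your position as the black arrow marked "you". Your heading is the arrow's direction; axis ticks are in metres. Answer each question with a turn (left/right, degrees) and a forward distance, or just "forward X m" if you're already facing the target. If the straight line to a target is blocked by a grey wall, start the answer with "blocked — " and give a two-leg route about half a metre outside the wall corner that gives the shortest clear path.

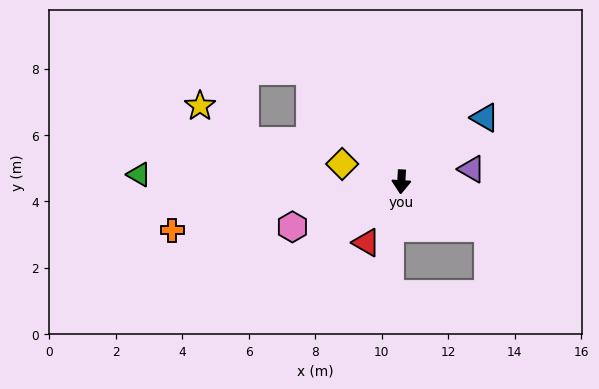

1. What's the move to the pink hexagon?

turn right 64°, forward 3.5 m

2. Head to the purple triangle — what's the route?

turn left 103°, forward 2.2 m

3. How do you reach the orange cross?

turn right 75°, forward 7.1 m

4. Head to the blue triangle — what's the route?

turn left 131°, forward 3.2 m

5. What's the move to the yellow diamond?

turn right 104°, forward 1.9 m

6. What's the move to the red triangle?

turn right 27°, forward 2.1 m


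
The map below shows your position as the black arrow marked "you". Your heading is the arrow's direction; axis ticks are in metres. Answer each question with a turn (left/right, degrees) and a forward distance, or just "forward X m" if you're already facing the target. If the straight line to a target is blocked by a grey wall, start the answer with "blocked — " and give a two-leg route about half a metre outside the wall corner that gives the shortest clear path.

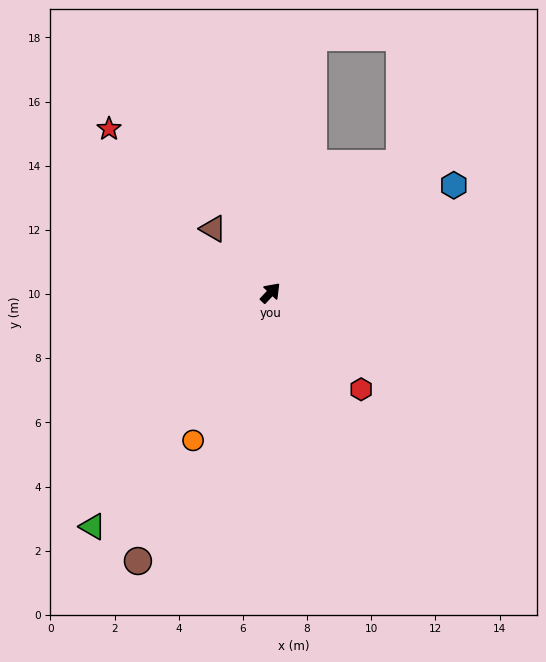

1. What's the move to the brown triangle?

turn left 85°, forward 2.7 m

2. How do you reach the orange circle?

turn right 164°, forward 5.2 m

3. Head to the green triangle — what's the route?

turn right 174°, forward 9.2 m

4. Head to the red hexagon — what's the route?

turn right 93°, forward 4.1 m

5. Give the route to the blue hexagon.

turn right 16°, forward 6.6 m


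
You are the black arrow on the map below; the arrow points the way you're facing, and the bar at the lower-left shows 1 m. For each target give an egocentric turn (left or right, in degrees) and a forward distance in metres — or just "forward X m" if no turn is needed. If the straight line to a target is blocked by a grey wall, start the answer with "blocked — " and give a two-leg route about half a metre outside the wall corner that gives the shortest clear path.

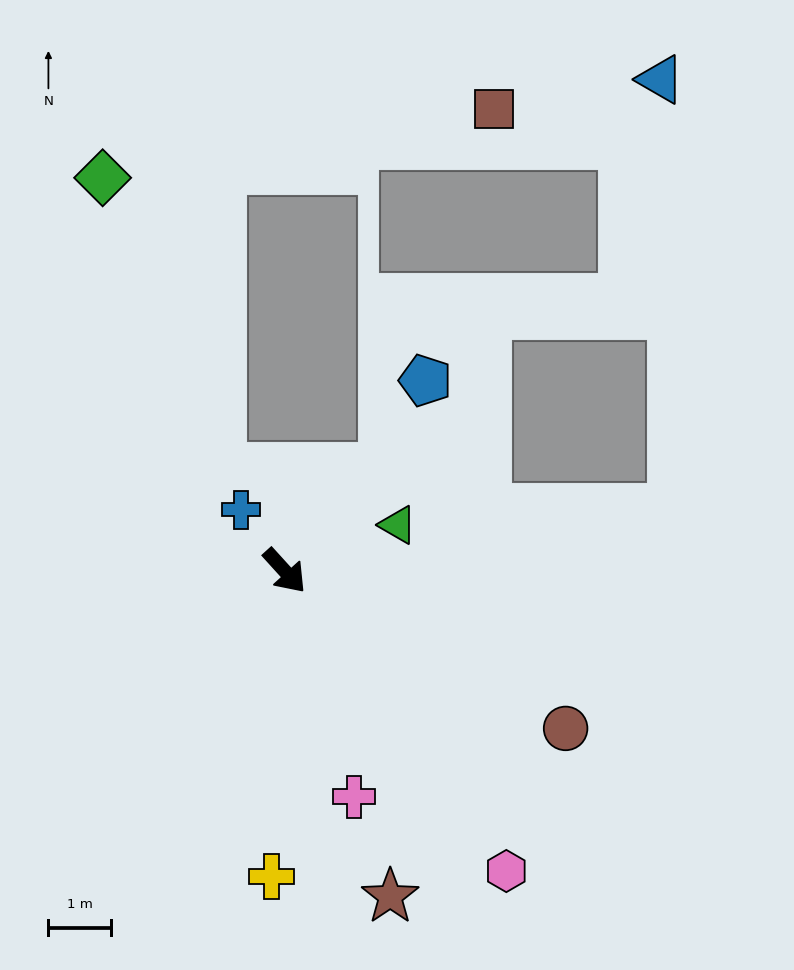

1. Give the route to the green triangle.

turn left 70°, forward 1.9 m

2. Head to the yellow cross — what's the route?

turn right 45°, forward 4.9 m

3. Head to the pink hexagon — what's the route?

turn right 6°, forward 5.9 m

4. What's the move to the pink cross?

turn right 25°, forward 3.8 m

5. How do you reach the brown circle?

turn left 19°, forward 5.1 m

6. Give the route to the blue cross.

turn left 173°, forward 1.2 m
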